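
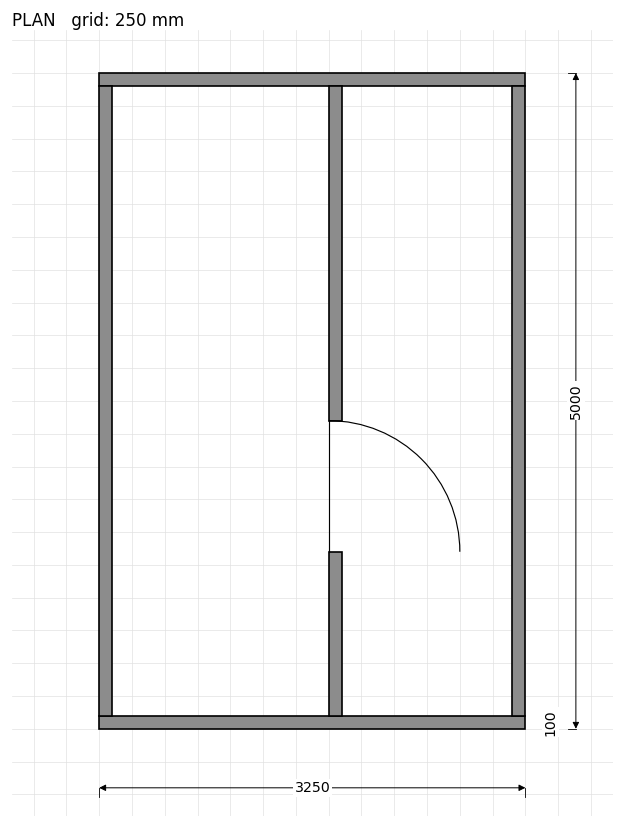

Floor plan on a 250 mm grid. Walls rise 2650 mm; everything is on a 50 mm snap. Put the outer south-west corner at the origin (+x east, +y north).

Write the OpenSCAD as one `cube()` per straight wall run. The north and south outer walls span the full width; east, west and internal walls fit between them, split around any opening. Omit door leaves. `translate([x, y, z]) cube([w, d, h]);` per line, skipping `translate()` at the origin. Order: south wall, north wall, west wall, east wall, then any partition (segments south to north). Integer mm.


cube([3250, 100, 2650]);
translate([0, 4900, 0]) cube([3250, 100, 2650]);
translate([0, 100, 0]) cube([100, 4800, 2650]);
translate([3150, 100, 0]) cube([100, 4800, 2650]);
translate([1750, 100, 0]) cube([100, 1250, 2650]);
translate([1750, 2350, 0]) cube([100, 2550, 2650]);


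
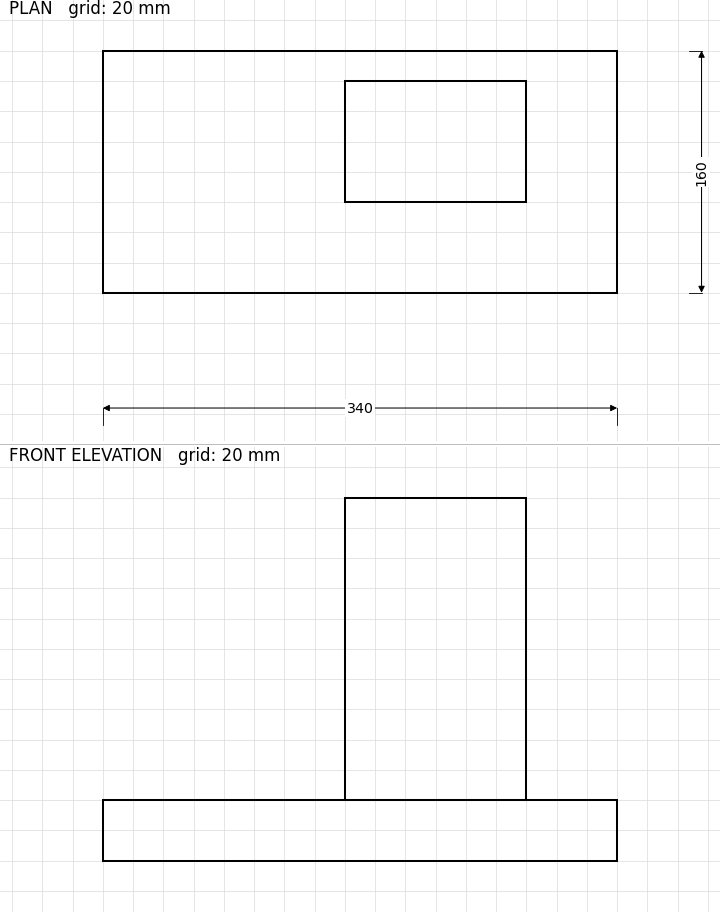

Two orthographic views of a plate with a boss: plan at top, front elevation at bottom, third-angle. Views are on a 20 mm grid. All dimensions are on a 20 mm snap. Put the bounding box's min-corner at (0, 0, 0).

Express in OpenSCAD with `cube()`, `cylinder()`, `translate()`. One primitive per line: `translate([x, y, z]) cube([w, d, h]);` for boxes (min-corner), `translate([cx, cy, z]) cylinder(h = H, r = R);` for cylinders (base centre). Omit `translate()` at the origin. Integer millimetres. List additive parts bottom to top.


cube([340, 160, 40]);
translate([160, 60, 40]) cube([120, 80, 200]);


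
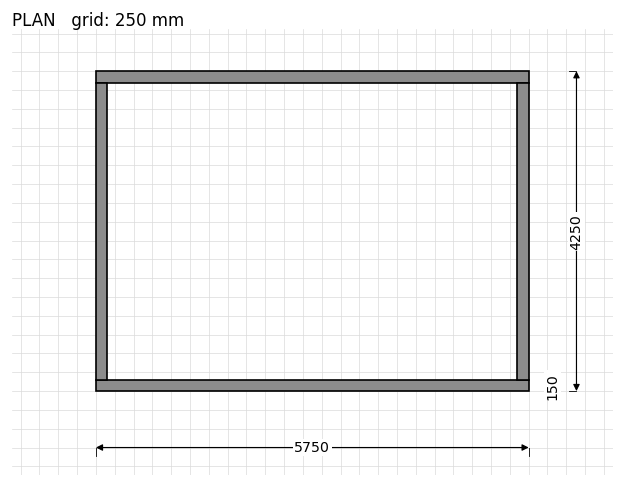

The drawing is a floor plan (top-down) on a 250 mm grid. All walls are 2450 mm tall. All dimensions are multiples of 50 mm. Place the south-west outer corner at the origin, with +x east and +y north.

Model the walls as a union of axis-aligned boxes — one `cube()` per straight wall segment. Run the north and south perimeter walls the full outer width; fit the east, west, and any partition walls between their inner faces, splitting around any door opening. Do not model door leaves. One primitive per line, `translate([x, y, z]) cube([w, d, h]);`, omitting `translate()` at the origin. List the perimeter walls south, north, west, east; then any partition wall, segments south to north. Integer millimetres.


cube([5750, 150, 2450]);
translate([0, 4100, 0]) cube([5750, 150, 2450]);
translate([0, 150, 0]) cube([150, 3950, 2450]);
translate([5600, 150, 0]) cube([150, 3950, 2450]);


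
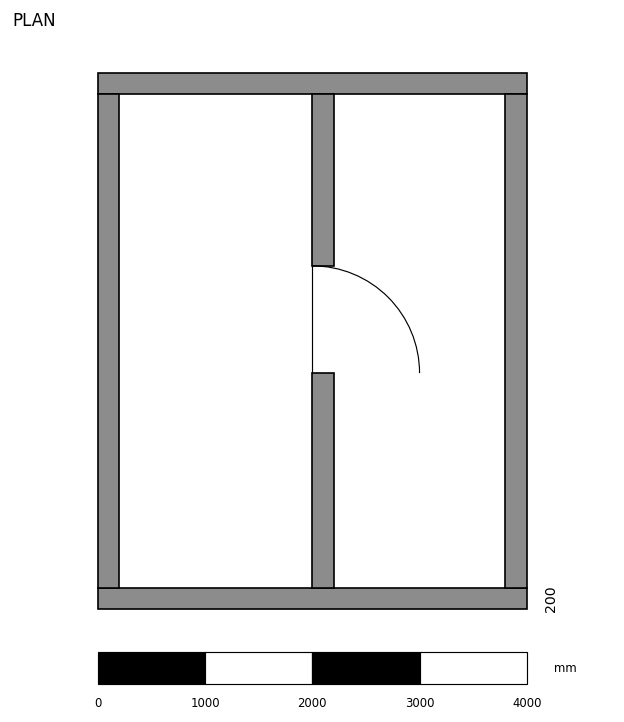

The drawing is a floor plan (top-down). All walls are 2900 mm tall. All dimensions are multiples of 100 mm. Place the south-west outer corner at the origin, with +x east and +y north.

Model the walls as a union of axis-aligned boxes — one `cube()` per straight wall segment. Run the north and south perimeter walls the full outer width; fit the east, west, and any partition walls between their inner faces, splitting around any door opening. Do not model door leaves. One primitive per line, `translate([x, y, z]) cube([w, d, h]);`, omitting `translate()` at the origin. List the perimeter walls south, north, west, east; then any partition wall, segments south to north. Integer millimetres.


cube([4000, 200, 2900]);
translate([0, 4800, 0]) cube([4000, 200, 2900]);
translate([0, 200, 0]) cube([200, 4600, 2900]);
translate([3800, 200, 0]) cube([200, 4600, 2900]);
translate([2000, 200, 0]) cube([200, 2000, 2900]);
translate([2000, 3200, 0]) cube([200, 1600, 2900]);


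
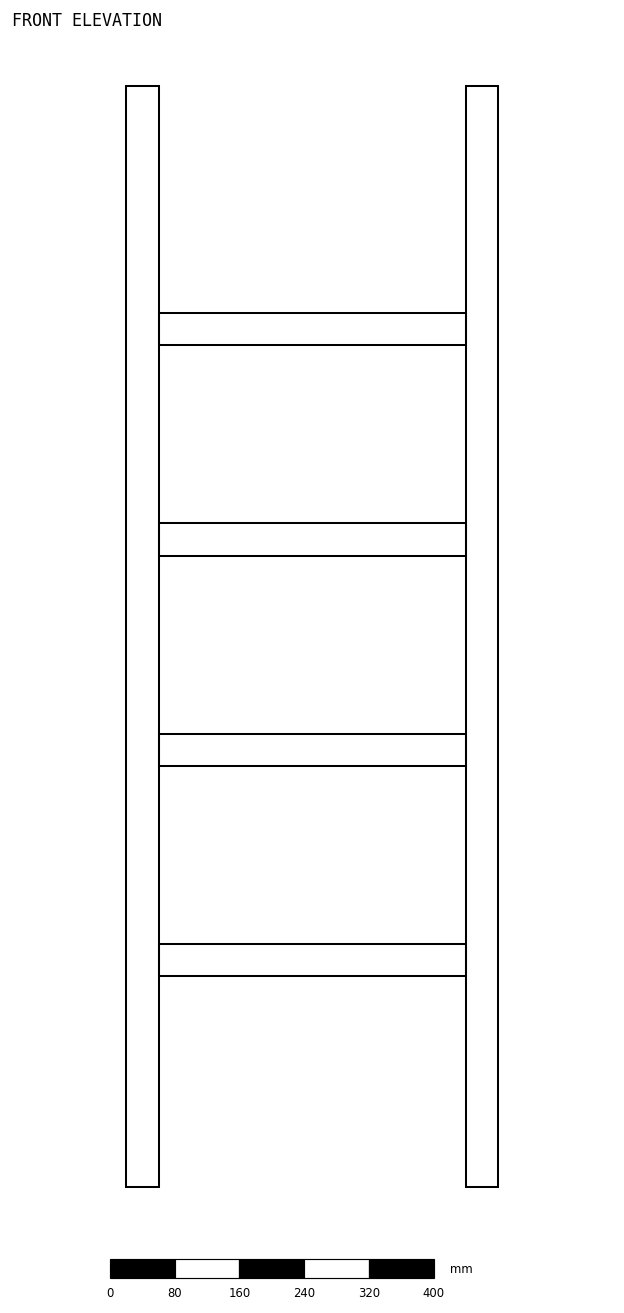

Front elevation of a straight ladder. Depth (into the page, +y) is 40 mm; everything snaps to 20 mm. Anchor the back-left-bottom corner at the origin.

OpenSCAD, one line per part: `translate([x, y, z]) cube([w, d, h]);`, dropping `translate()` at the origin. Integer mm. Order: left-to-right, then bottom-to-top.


cube([40, 40, 1360]);
translate([40, 0, 260]) cube([380, 40, 40]);
translate([40, 0, 520]) cube([380, 40, 40]);
translate([40, 0, 780]) cube([380, 40, 40]);
translate([40, 0, 1040]) cube([380, 40, 40]);
translate([420, 0, 0]) cube([40, 40, 1360]);


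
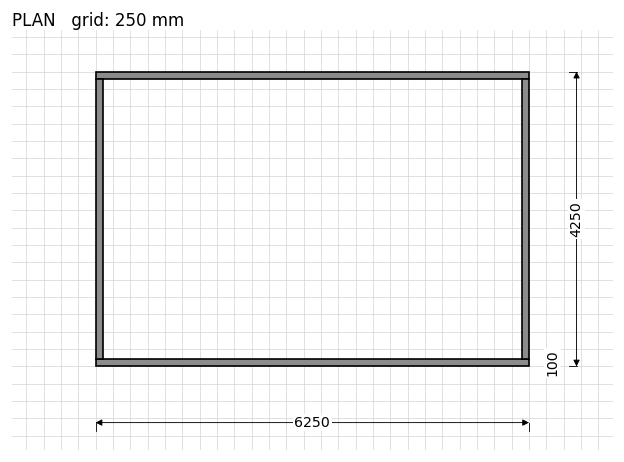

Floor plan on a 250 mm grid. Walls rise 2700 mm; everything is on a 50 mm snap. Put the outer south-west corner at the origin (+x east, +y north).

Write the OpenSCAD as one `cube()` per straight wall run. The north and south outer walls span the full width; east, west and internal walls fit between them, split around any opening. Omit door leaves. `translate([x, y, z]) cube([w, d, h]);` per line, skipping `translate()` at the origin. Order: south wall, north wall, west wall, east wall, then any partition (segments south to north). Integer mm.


cube([6250, 100, 2700]);
translate([0, 4150, 0]) cube([6250, 100, 2700]);
translate([0, 100, 0]) cube([100, 4050, 2700]);
translate([6150, 100, 0]) cube([100, 4050, 2700]);


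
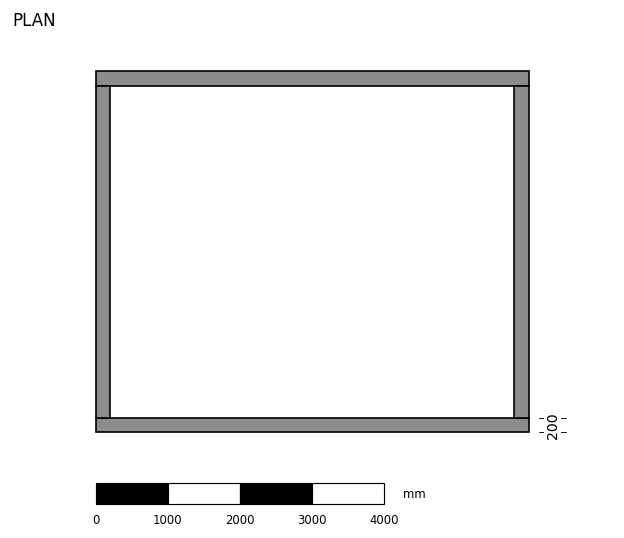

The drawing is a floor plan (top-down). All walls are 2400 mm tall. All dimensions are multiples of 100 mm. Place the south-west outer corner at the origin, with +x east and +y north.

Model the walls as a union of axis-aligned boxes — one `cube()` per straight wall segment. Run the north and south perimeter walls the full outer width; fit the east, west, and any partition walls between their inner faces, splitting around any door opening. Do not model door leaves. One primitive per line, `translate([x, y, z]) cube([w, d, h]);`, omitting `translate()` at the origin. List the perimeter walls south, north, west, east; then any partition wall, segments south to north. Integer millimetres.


cube([6000, 200, 2400]);
translate([0, 4800, 0]) cube([6000, 200, 2400]);
translate([0, 200, 0]) cube([200, 4600, 2400]);
translate([5800, 200, 0]) cube([200, 4600, 2400]);


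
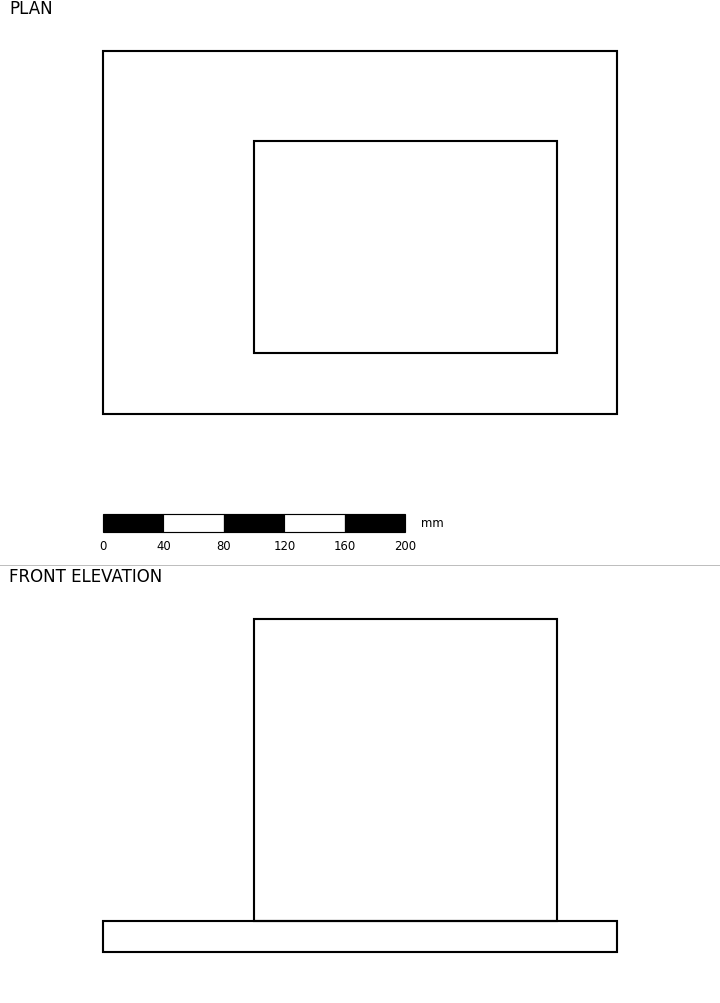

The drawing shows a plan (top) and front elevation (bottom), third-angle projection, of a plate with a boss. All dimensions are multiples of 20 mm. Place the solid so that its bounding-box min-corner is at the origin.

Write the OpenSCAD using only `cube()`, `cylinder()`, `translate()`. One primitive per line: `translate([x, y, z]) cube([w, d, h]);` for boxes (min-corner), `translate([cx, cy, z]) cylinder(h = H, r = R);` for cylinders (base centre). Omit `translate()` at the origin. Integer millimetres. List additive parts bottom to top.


cube([340, 240, 20]);
translate([100, 40, 20]) cube([200, 140, 200]);


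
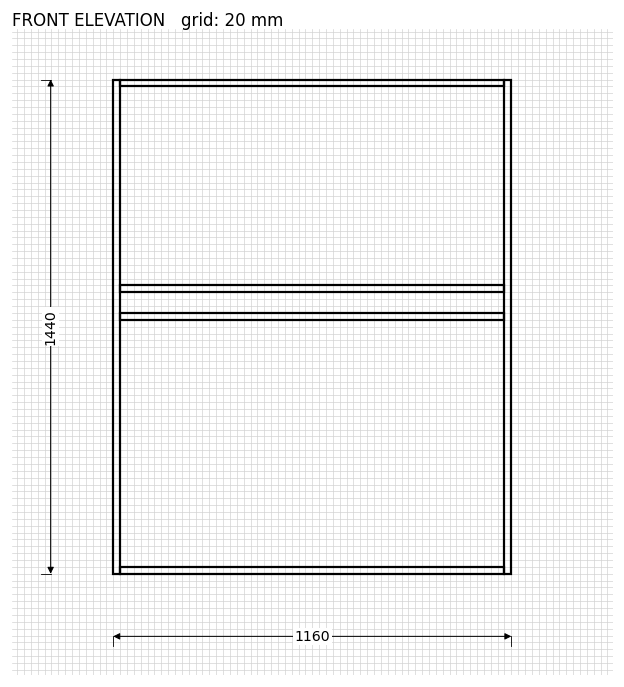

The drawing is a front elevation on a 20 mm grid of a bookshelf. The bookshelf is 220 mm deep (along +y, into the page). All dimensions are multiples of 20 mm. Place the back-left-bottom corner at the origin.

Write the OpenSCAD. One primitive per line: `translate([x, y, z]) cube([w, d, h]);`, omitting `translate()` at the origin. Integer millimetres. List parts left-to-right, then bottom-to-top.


cube([20, 220, 1440]);
translate([20, 0, 0]) cube([1120, 220, 20]);
translate([20, 0, 740]) cube([1120, 220, 20]);
translate([20, 0, 820]) cube([1120, 220, 20]);
translate([20, 0, 1420]) cube([1120, 220, 20]);
translate([1140, 0, 0]) cube([20, 220, 1440]);


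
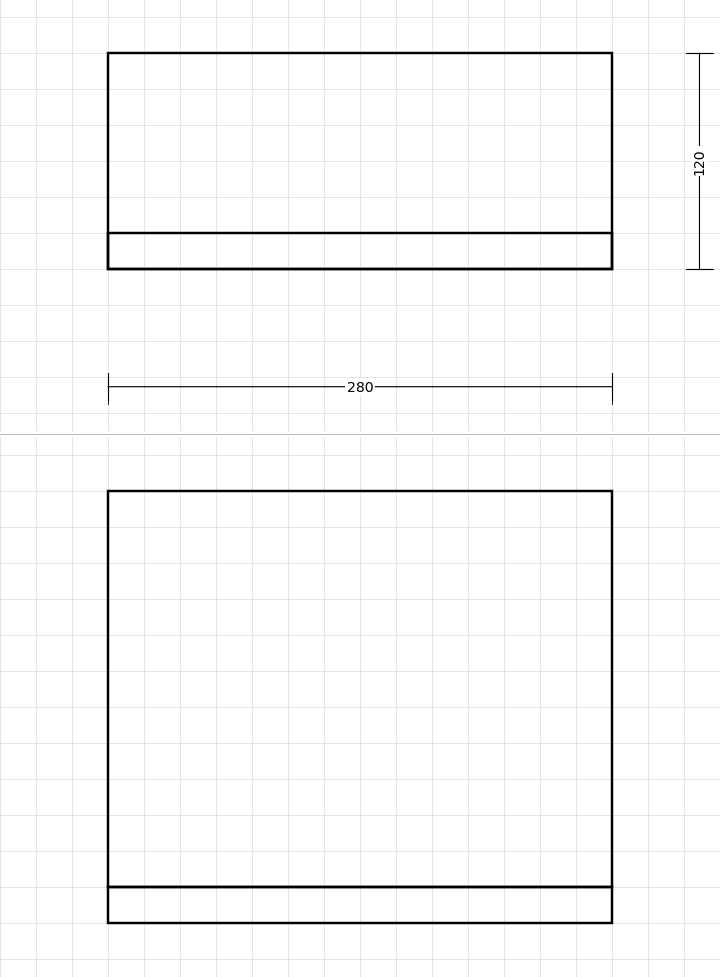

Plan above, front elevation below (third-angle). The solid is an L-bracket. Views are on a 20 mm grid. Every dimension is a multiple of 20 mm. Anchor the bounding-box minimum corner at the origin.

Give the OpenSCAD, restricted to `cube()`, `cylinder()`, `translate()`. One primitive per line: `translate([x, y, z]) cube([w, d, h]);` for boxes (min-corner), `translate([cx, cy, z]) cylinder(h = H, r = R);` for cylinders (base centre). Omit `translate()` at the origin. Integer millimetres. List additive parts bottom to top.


cube([280, 120, 20]);
translate([0, 0, 20]) cube([280, 20, 220]);


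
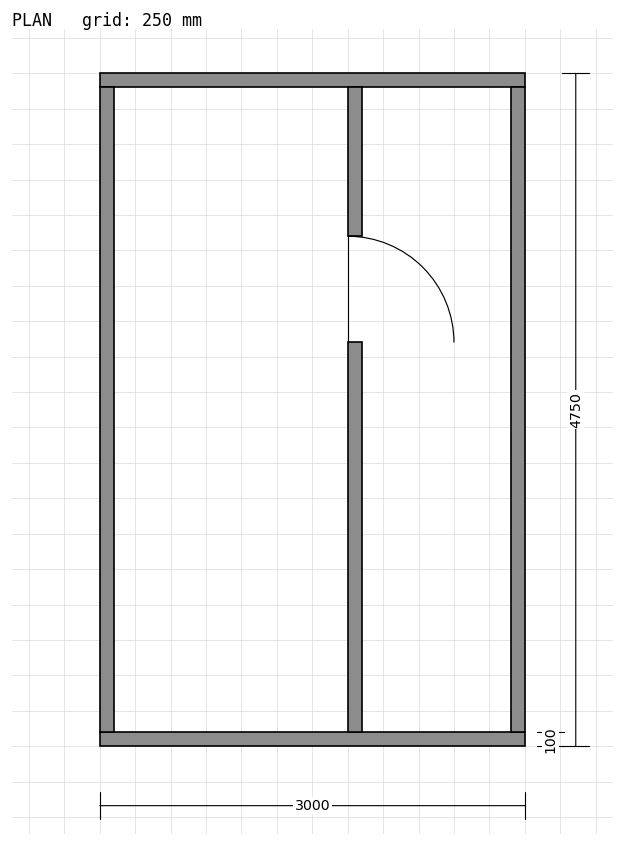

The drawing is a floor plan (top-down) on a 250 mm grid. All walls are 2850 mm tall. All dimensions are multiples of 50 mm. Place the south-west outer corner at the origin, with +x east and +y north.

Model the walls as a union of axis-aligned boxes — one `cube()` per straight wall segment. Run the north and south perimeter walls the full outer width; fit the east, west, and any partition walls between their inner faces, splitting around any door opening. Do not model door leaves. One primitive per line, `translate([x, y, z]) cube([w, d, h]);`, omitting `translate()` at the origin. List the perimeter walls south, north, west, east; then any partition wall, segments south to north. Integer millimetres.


cube([3000, 100, 2850]);
translate([0, 4650, 0]) cube([3000, 100, 2850]);
translate([0, 100, 0]) cube([100, 4550, 2850]);
translate([2900, 100, 0]) cube([100, 4550, 2850]);
translate([1750, 100, 0]) cube([100, 2750, 2850]);
translate([1750, 3600, 0]) cube([100, 1050, 2850]);


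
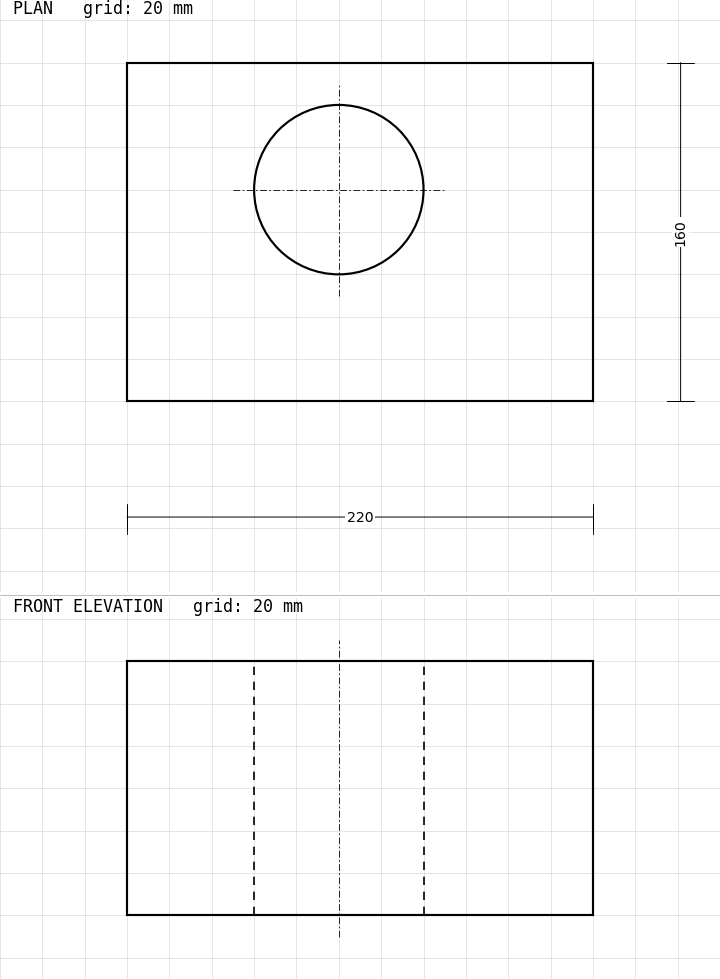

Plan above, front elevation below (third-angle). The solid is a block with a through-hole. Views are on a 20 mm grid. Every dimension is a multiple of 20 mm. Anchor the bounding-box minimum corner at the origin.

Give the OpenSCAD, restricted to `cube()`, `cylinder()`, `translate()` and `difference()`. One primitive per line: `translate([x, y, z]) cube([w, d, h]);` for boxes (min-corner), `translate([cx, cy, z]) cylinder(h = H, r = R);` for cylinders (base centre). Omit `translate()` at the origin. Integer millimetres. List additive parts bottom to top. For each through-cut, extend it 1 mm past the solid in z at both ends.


difference() {
  cube([220, 160, 120]);
  translate([100, 100, -1]) cylinder(h = 122, r = 40);
}


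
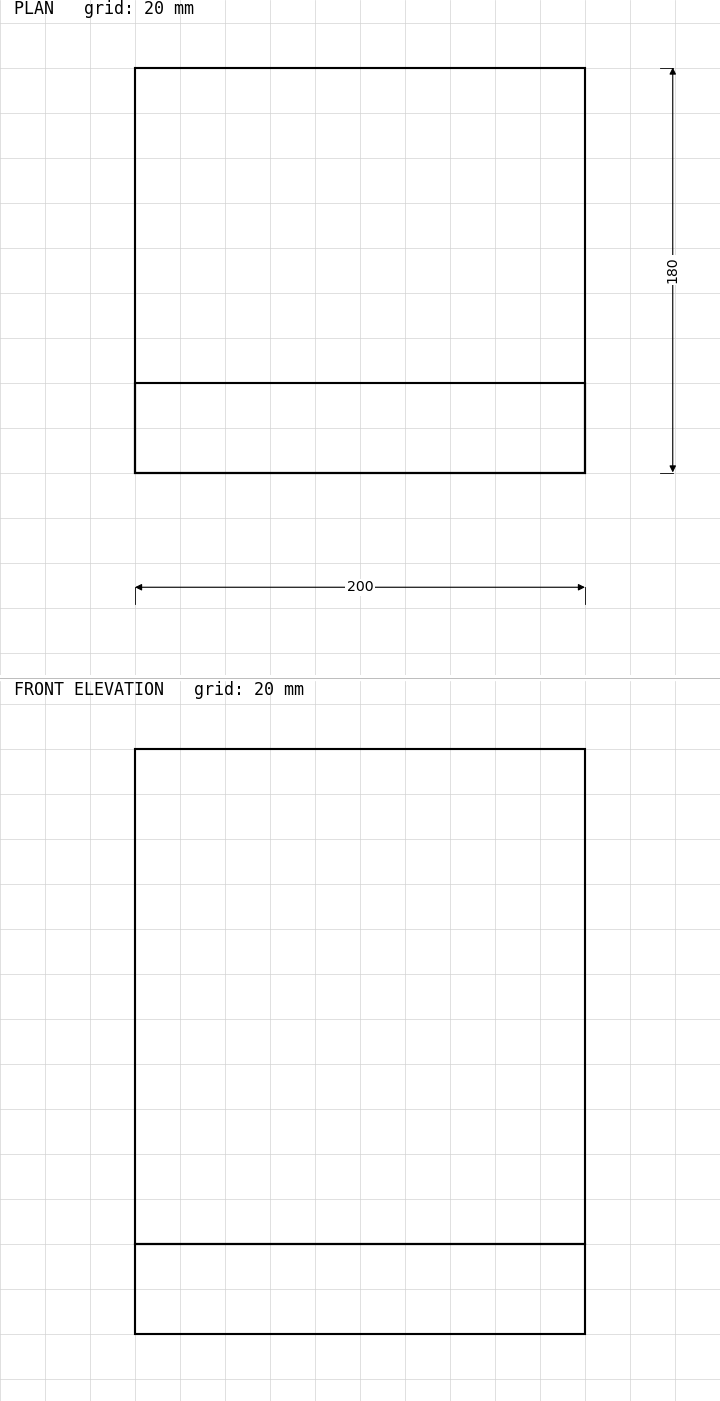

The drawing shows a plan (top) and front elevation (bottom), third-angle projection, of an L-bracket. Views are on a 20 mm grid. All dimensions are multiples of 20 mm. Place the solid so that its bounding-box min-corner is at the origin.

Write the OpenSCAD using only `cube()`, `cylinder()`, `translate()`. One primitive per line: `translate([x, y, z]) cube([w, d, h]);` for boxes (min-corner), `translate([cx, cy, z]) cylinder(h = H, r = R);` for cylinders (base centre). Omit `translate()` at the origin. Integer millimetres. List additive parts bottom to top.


cube([200, 180, 40]);
translate([0, 0, 40]) cube([200, 40, 220]);


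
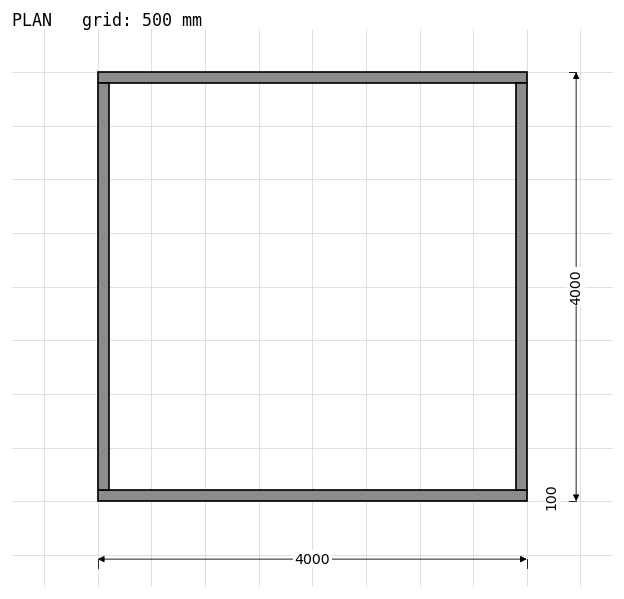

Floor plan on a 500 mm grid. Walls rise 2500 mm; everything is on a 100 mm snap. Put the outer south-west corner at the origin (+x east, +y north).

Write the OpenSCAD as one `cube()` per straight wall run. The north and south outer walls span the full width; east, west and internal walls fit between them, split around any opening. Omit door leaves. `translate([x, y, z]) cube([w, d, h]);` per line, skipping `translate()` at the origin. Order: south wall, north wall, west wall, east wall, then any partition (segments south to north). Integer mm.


cube([4000, 100, 2500]);
translate([0, 3900, 0]) cube([4000, 100, 2500]);
translate([0, 100, 0]) cube([100, 3800, 2500]);
translate([3900, 100, 0]) cube([100, 3800, 2500]);


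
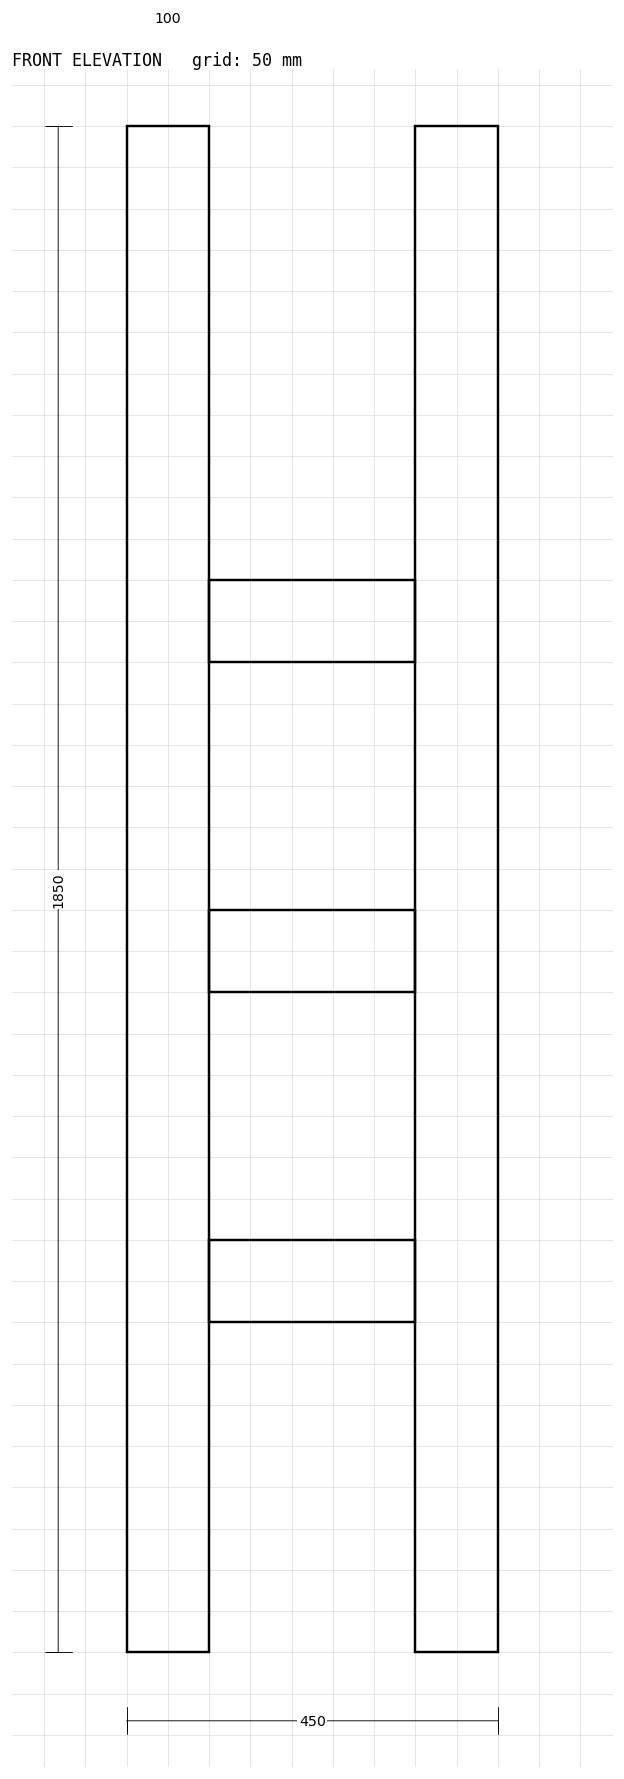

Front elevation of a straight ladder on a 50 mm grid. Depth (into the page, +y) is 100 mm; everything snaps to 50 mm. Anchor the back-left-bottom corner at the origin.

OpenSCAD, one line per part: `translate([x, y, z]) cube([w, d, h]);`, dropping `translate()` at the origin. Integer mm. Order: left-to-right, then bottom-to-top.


cube([100, 100, 1850]);
translate([100, 0, 400]) cube([250, 100, 100]);
translate([100, 0, 800]) cube([250, 100, 100]);
translate([100, 0, 1200]) cube([250, 100, 100]);
translate([350, 0, 0]) cube([100, 100, 1850]);


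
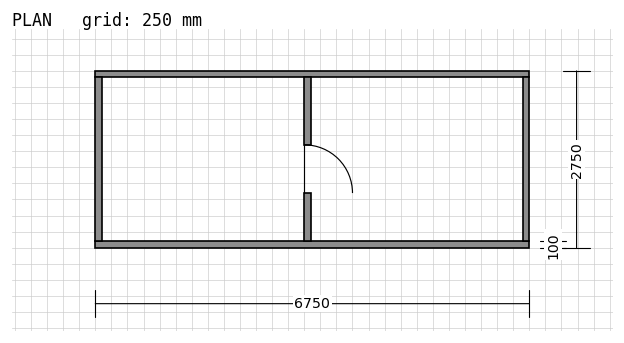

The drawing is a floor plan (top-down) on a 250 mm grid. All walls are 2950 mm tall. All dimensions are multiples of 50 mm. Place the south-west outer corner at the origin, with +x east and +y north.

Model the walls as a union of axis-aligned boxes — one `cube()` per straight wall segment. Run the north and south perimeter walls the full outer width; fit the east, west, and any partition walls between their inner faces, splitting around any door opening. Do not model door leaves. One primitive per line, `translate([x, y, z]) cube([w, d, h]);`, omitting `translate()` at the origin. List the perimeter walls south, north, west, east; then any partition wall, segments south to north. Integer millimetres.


cube([6750, 100, 2950]);
translate([0, 2650, 0]) cube([6750, 100, 2950]);
translate([0, 100, 0]) cube([100, 2550, 2950]);
translate([6650, 100, 0]) cube([100, 2550, 2950]);
translate([3250, 100, 0]) cube([100, 750, 2950]);
translate([3250, 1600, 0]) cube([100, 1050, 2950]);


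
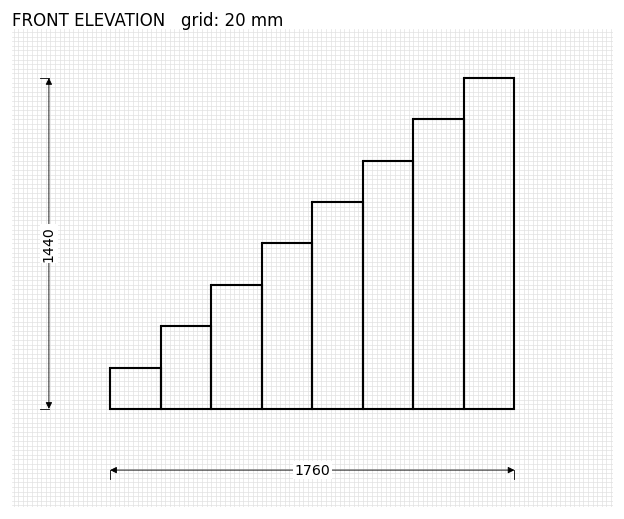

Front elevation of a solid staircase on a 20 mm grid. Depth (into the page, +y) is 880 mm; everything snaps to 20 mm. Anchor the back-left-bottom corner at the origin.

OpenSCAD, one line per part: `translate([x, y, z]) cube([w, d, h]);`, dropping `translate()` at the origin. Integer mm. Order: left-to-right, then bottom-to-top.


cube([220, 880, 180]);
translate([220, 0, 0]) cube([220, 880, 360]);
translate([440, 0, 0]) cube([220, 880, 540]);
translate([660, 0, 0]) cube([220, 880, 720]);
translate([880, 0, 0]) cube([220, 880, 900]);
translate([1100, 0, 0]) cube([220, 880, 1080]);
translate([1320, 0, 0]) cube([220, 880, 1260]);
translate([1540, 0, 0]) cube([220, 880, 1440]);


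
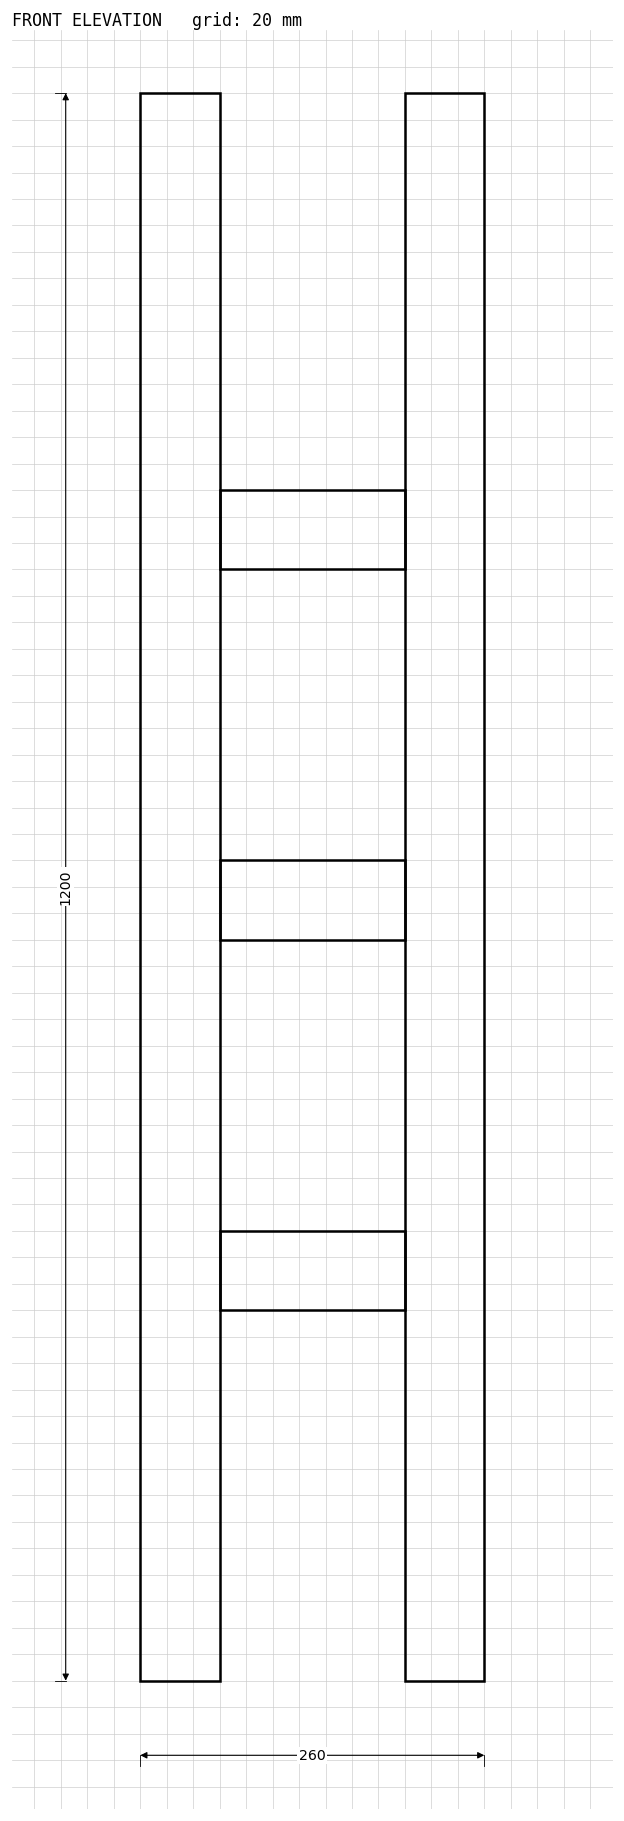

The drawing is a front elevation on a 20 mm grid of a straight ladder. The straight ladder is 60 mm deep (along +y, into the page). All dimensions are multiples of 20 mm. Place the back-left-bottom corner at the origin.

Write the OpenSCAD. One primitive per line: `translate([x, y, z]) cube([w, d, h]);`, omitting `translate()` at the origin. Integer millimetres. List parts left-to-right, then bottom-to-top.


cube([60, 60, 1200]);
translate([60, 0, 280]) cube([140, 60, 60]);
translate([60, 0, 560]) cube([140, 60, 60]);
translate([60, 0, 840]) cube([140, 60, 60]);
translate([200, 0, 0]) cube([60, 60, 1200]);


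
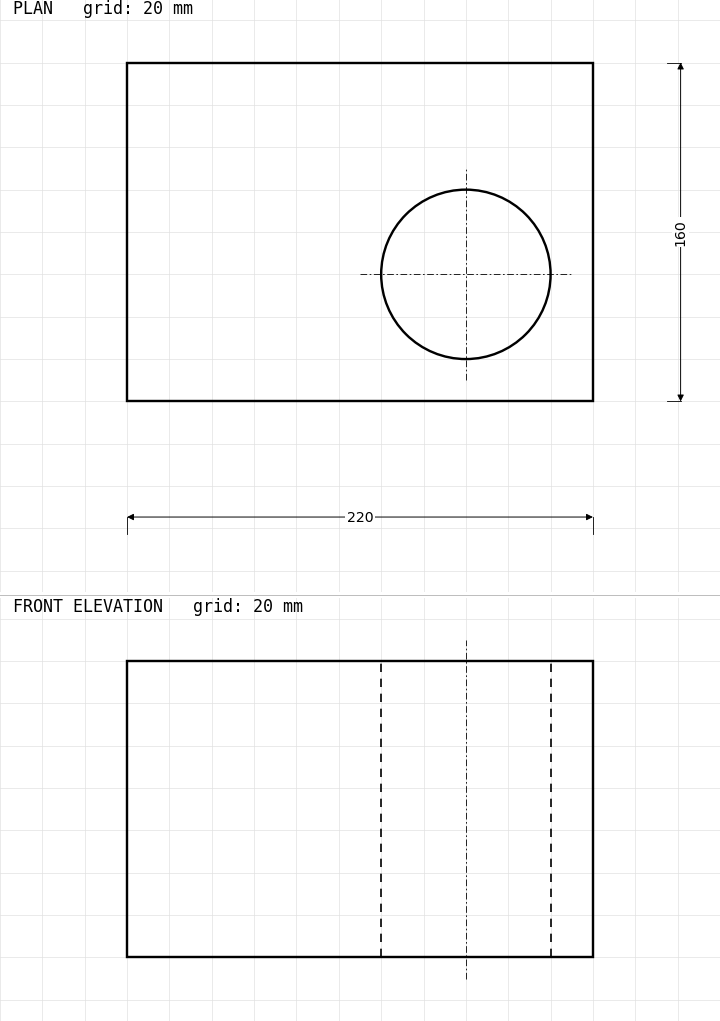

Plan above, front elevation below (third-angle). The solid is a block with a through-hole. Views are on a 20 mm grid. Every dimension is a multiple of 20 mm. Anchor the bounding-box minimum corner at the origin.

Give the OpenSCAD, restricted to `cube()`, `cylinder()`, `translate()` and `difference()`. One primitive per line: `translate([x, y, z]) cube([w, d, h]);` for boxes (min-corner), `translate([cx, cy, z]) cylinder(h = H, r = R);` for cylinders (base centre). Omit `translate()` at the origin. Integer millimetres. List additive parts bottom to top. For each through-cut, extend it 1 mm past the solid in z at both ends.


difference() {
  cube([220, 160, 140]);
  translate([160, 60, -1]) cylinder(h = 142, r = 40);
}


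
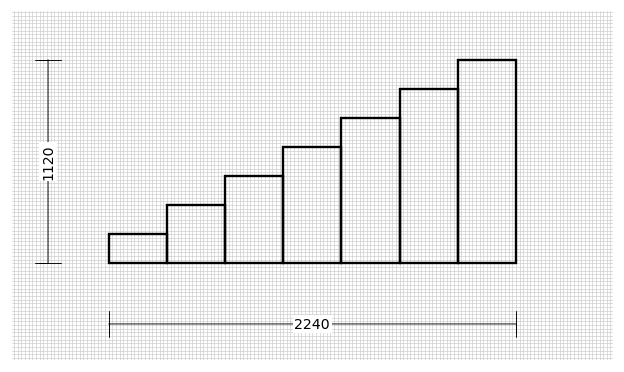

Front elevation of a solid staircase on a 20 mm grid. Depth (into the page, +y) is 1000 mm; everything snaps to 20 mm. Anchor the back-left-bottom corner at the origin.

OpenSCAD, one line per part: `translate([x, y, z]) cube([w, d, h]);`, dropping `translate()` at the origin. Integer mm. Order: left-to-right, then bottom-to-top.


cube([320, 1000, 160]);
translate([320, 0, 0]) cube([320, 1000, 320]);
translate([640, 0, 0]) cube([320, 1000, 480]);
translate([960, 0, 0]) cube([320, 1000, 640]);
translate([1280, 0, 0]) cube([320, 1000, 800]);
translate([1600, 0, 0]) cube([320, 1000, 960]);
translate([1920, 0, 0]) cube([320, 1000, 1120]);


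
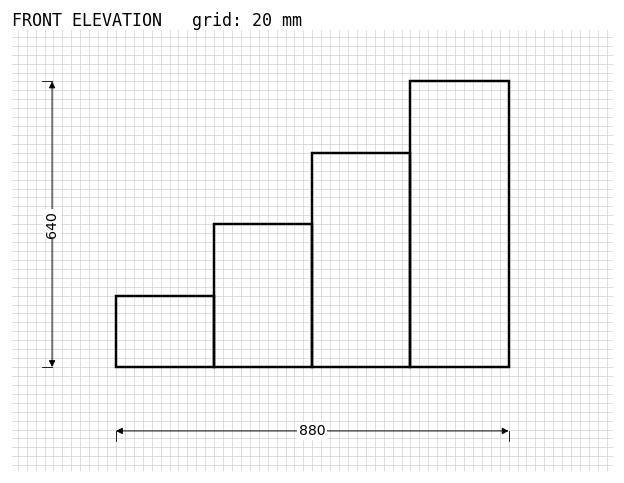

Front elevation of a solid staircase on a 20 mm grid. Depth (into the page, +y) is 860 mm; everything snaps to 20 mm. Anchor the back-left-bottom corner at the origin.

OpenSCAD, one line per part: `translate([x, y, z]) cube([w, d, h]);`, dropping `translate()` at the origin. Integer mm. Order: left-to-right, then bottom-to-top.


cube([220, 860, 160]);
translate([220, 0, 0]) cube([220, 860, 320]);
translate([440, 0, 0]) cube([220, 860, 480]);
translate([660, 0, 0]) cube([220, 860, 640]);


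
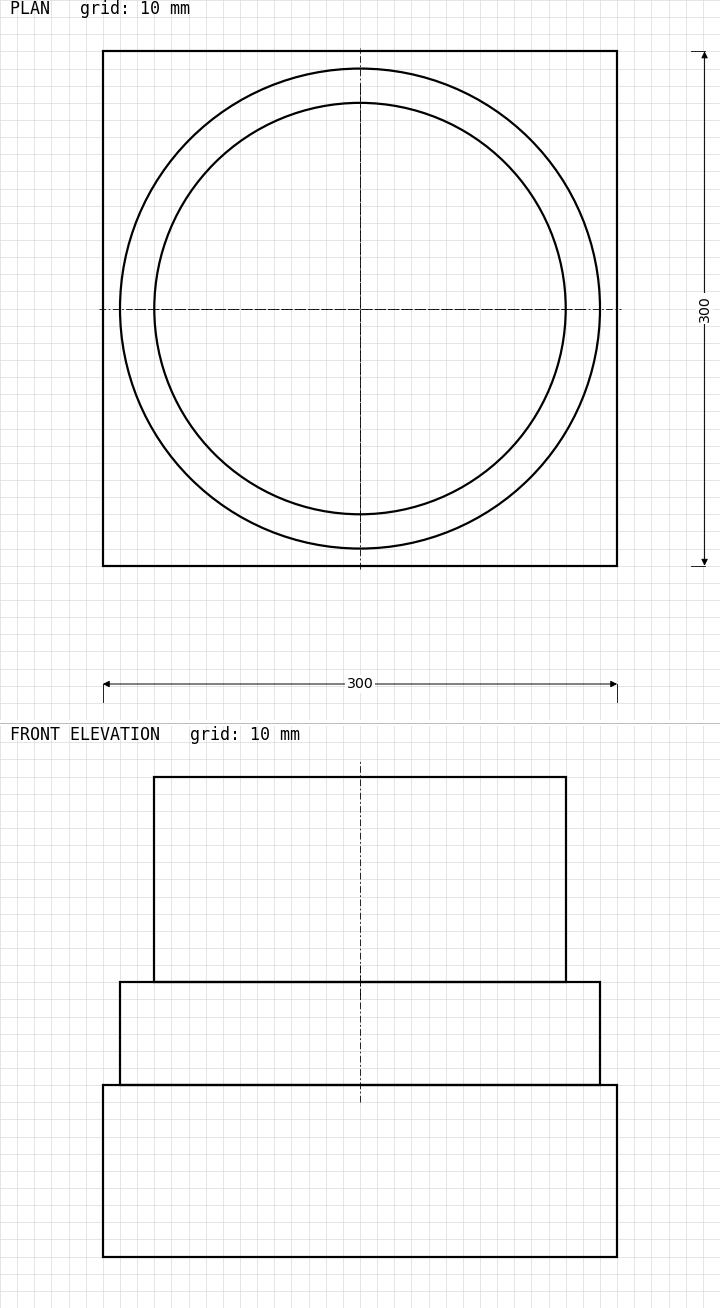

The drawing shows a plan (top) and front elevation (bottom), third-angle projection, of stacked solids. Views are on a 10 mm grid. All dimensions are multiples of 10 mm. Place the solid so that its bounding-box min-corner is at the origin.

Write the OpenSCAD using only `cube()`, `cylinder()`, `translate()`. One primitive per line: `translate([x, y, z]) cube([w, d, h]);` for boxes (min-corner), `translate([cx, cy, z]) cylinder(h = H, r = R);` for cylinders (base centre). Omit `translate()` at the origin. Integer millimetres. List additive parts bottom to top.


cube([300, 300, 100]);
translate([150, 150, 100]) cylinder(h = 60, r = 140);
translate([150, 150, 160]) cylinder(h = 120, r = 120);


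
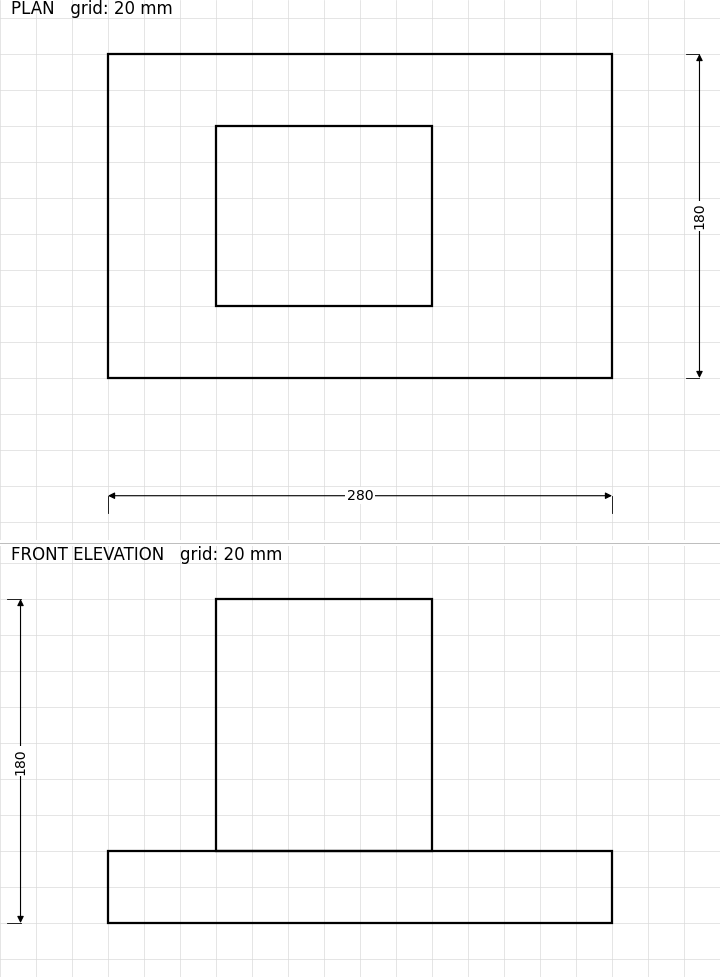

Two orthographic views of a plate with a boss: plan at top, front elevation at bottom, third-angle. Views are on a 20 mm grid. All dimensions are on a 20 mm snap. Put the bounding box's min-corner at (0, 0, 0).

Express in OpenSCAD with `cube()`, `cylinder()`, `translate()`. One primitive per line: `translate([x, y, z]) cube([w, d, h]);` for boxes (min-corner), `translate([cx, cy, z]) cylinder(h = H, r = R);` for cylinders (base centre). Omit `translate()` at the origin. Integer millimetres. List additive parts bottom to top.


cube([280, 180, 40]);
translate([60, 40, 40]) cube([120, 100, 140]);


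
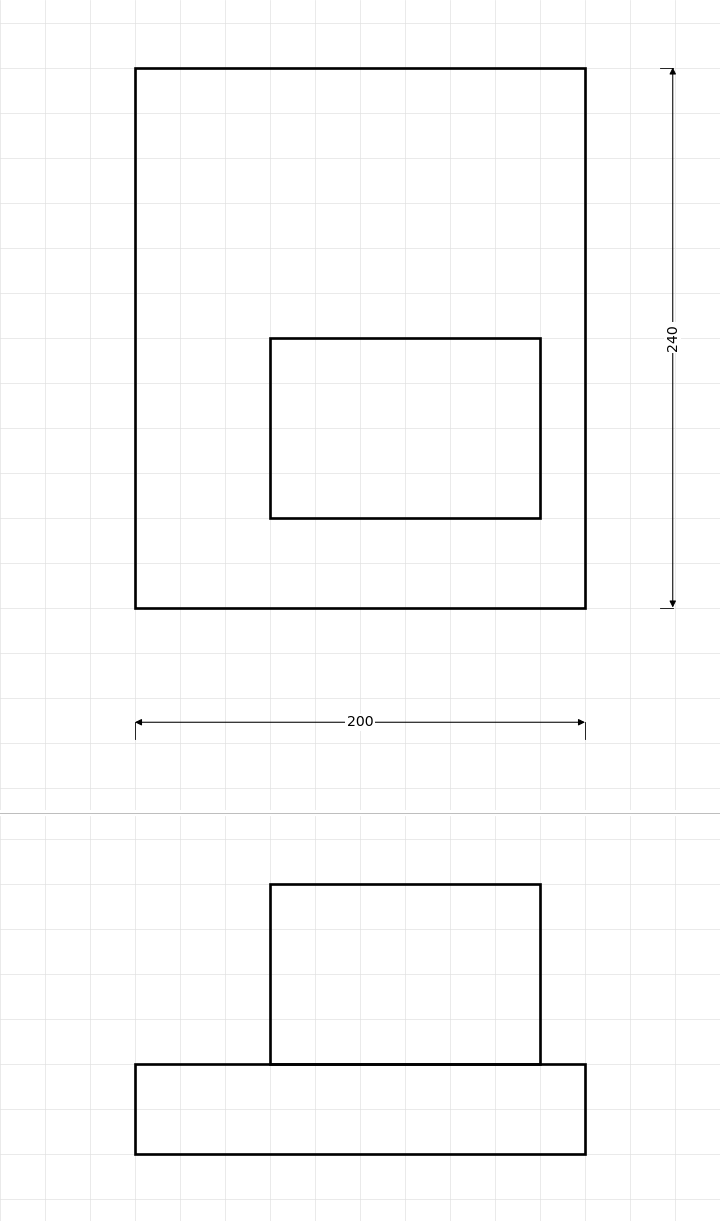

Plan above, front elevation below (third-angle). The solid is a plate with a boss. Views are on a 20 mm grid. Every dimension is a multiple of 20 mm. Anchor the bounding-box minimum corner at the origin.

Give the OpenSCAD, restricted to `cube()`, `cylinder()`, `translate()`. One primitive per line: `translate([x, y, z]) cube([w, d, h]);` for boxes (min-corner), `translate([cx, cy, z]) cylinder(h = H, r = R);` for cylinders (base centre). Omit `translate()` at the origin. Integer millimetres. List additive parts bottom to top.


cube([200, 240, 40]);
translate([60, 40, 40]) cube([120, 80, 80]);


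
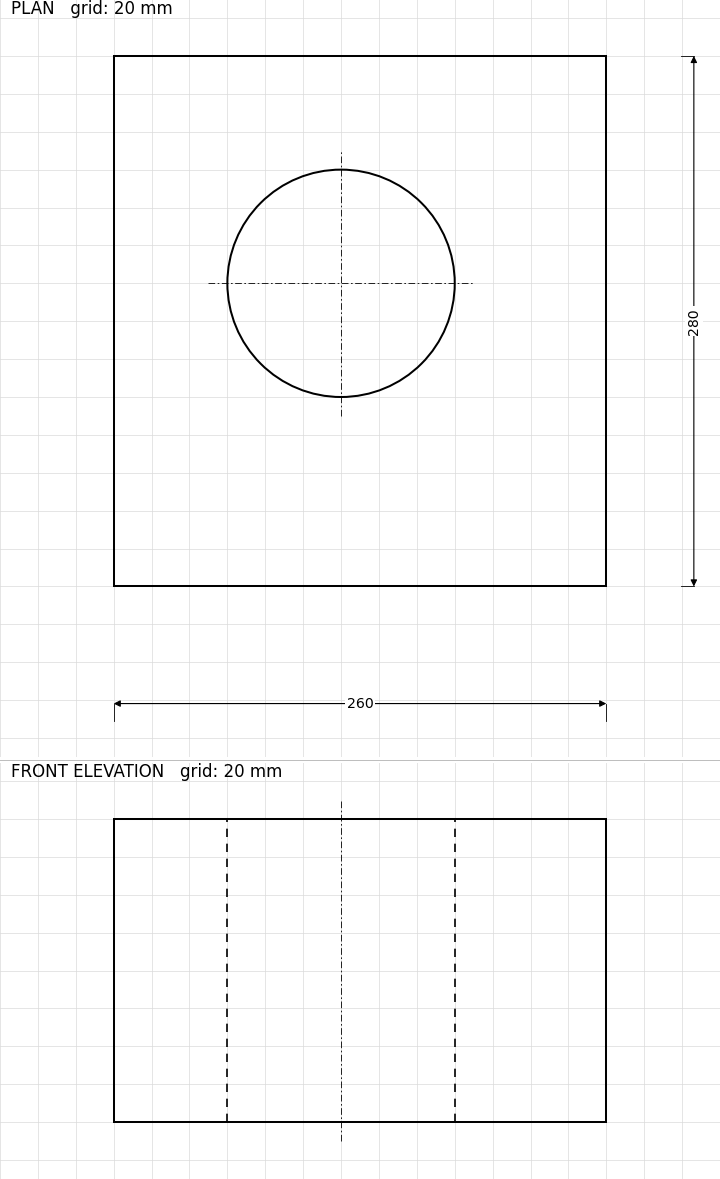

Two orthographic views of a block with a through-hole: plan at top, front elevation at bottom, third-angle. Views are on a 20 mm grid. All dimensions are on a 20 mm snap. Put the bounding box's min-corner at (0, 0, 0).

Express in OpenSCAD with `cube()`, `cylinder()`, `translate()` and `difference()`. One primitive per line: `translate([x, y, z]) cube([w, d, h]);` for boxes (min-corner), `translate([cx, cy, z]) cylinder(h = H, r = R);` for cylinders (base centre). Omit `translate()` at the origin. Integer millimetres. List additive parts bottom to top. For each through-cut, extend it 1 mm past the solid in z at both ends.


difference() {
  cube([260, 280, 160]);
  translate([120, 160, -1]) cylinder(h = 162, r = 60);
}


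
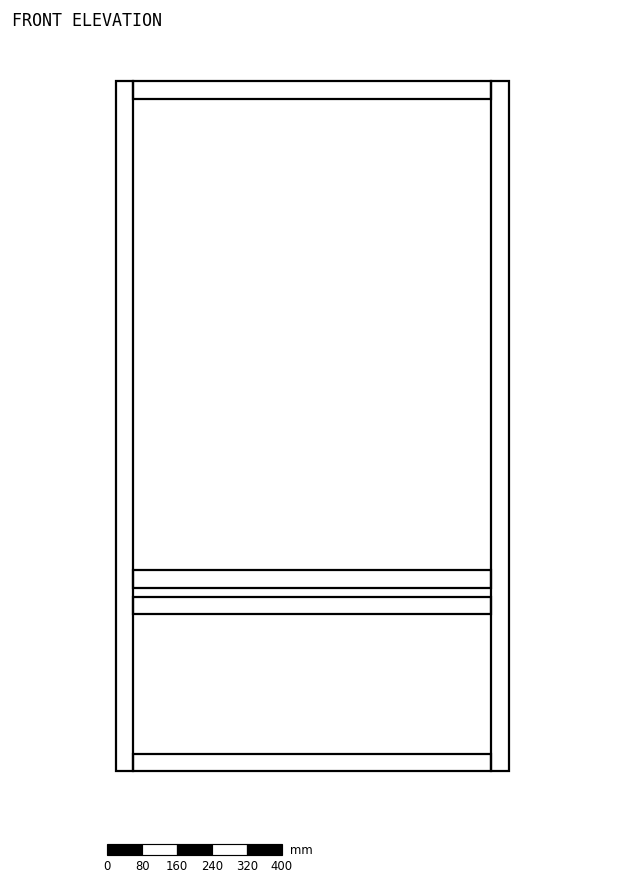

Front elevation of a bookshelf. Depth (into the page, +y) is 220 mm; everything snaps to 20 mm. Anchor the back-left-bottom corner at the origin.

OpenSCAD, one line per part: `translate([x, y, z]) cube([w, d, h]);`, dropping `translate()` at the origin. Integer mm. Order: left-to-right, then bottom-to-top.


cube([40, 220, 1580]);
translate([40, 0, 0]) cube([820, 220, 40]);
translate([40, 0, 360]) cube([820, 220, 40]);
translate([40, 0, 420]) cube([820, 220, 40]);
translate([40, 0, 1540]) cube([820, 220, 40]);
translate([860, 0, 0]) cube([40, 220, 1580]);


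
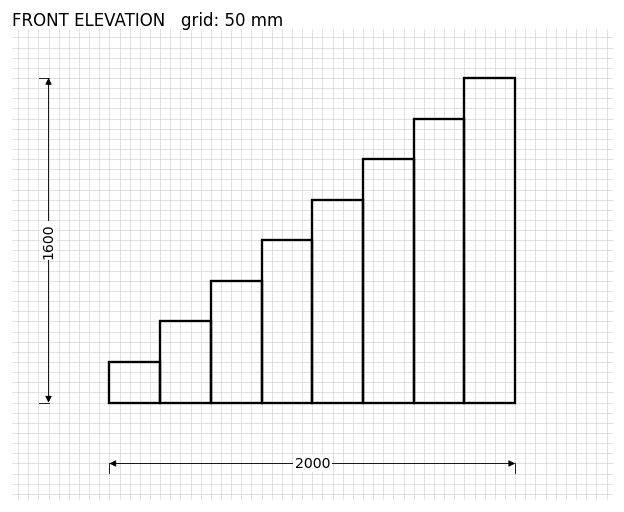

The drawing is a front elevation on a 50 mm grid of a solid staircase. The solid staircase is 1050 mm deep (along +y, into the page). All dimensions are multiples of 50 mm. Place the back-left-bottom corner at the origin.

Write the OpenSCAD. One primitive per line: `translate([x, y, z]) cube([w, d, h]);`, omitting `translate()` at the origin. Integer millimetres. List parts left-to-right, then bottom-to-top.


cube([250, 1050, 200]);
translate([250, 0, 0]) cube([250, 1050, 400]);
translate([500, 0, 0]) cube([250, 1050, 600]);
translate([750, 0, 0]) cube([250, 1050, 800]);
translate([1000, 0, 0]) cube([250, 1050, 1000]);
translate([1250, 0, 0]) cube([250, 1050, 1200]);
translate([1500, 0, 0]) cube([250, 1050, 1400]);
translate([1750, 0, 0]) cube([250, 1050, 1600]);


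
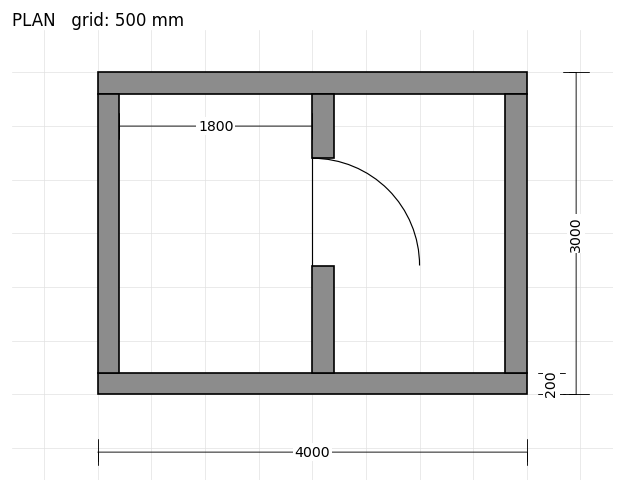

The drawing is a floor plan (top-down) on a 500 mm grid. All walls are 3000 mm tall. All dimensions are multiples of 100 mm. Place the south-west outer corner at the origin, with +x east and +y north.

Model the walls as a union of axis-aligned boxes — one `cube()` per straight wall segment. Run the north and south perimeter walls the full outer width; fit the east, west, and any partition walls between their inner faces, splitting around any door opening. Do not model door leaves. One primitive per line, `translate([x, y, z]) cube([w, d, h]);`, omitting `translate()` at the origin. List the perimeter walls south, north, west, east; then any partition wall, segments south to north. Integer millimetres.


cube([4000, 200, 3000]);
translate([0, 2800, 0]) cube([4000, 200, 3000]);
translate([0, 200, 0]) cube([200, 2600, 3000]);
translate([3800, 200, 0]) cube([200, 2600, 3000]);
translate([2000, 200, 0]) cube([200, 1000, 3000]);
translate([2000, 2200, 0]) cube([200, 600, 3000]);


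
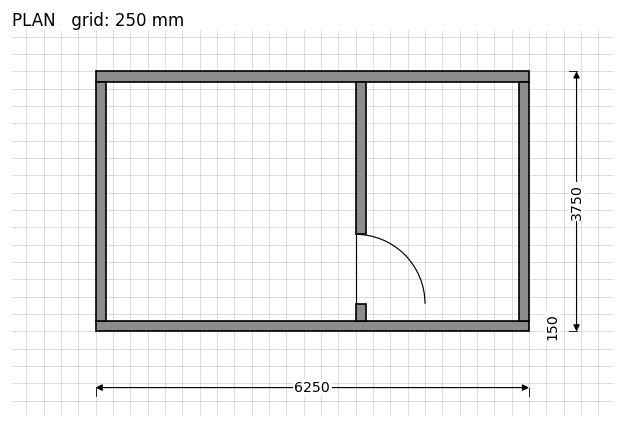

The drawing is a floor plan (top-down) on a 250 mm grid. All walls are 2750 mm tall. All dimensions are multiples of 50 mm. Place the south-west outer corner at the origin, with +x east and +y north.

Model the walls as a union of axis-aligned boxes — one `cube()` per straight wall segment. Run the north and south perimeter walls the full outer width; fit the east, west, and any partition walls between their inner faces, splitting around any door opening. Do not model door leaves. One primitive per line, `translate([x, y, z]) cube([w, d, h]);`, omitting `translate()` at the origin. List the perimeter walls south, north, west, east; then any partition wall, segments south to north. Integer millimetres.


cube([6250, 150, 2750]);
translate([0, 3600, 0]) cube([6250, 150, 2750]);
translate([0, 150, 0]) cube([150, 3450, 2750]);
translate([6100, 150, 0]) cube([150, 3450, 2750]);
translate([3750, 150, 0]) cube([150, 250, 2750]);
translate([3750, 1400, 0]) cube([150, 2200, 2750]);


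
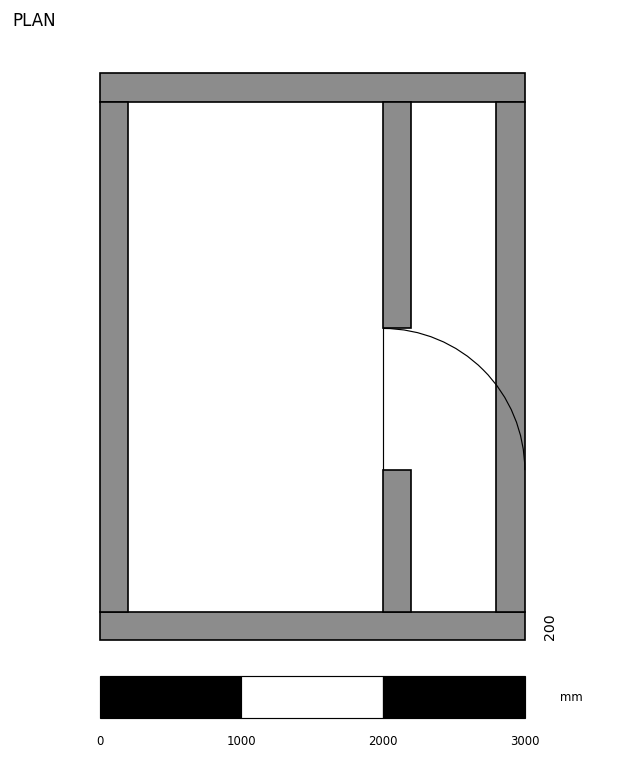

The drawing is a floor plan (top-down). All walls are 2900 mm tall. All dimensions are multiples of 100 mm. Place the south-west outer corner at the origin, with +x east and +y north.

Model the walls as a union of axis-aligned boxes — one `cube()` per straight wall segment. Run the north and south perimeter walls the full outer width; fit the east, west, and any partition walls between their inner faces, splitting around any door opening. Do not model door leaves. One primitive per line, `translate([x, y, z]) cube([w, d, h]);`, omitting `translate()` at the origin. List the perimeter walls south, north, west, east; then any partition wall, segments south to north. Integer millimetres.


cube([3000, 200, 2900]);
translate([0, 3800, 0]) cube([3000, 200, 2900]);
translate([0, 200, 0]) cube([200, 3600, 2900]);
translate([2800, 200, 0]) cube([200, 3600, 2900]);
translate([2000, 200, 0]) cube([200, 1000, 2900]);
translate([2000, 2200, 0]) cube([200, 1600, 2900]);


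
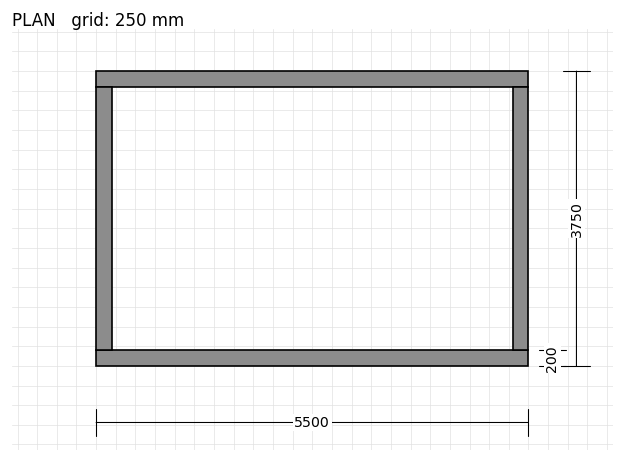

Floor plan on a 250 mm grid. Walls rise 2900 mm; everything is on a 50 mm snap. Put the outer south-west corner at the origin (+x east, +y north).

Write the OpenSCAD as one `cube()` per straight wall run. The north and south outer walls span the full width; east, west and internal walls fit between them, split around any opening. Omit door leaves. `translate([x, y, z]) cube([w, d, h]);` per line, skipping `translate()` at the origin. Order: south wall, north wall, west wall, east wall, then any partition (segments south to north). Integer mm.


cube([5500, 200, 2900]);
translate([0, 3550, 0]) cube([5500, 200, 2900]);
translate([0, 200, 0]) cube([200, 3350, 2900]);
translate([5300, 200, 0]) cube([200, 3350, 2900]);


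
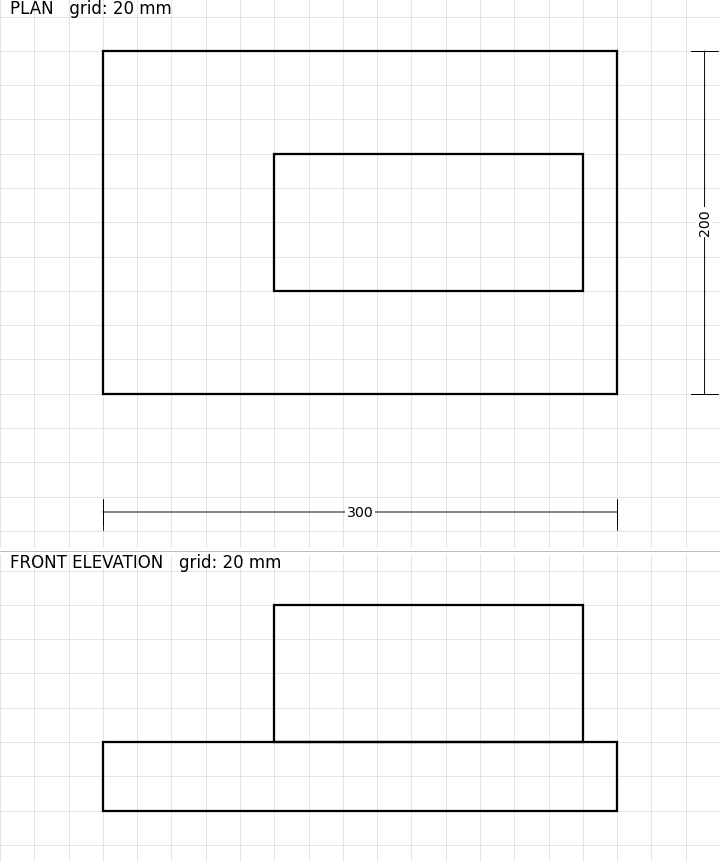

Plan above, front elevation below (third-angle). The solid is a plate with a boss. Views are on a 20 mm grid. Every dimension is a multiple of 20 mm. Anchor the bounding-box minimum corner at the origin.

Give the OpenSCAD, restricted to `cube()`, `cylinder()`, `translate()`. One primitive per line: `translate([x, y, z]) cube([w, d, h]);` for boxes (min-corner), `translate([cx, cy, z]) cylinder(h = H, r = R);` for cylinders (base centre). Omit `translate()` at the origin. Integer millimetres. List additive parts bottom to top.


cube([300, 200, 40]);
translate([100, 60, 40]) cube([180, 80, 80]);


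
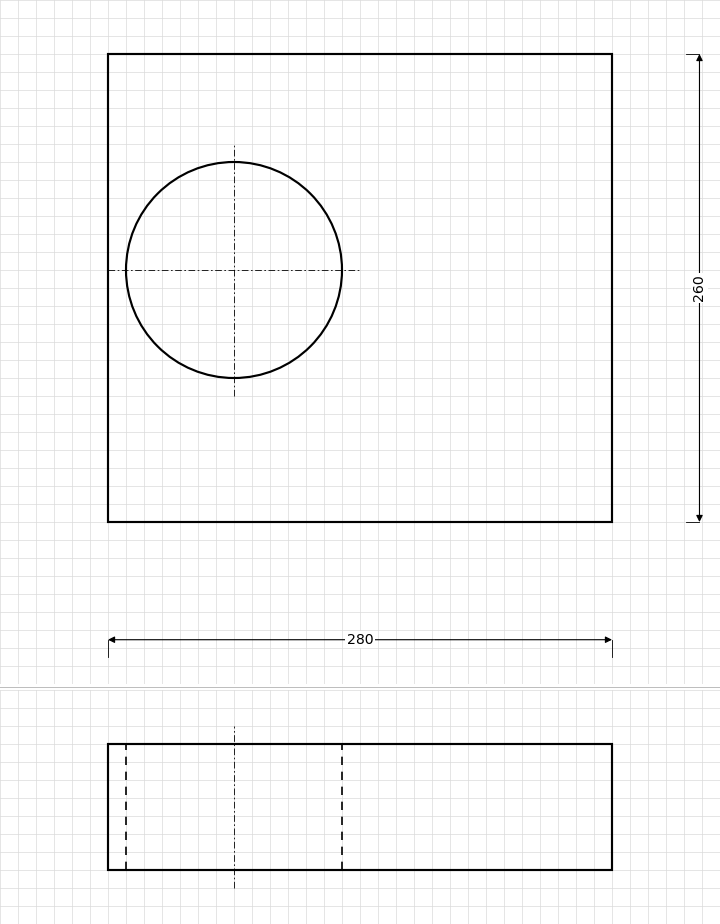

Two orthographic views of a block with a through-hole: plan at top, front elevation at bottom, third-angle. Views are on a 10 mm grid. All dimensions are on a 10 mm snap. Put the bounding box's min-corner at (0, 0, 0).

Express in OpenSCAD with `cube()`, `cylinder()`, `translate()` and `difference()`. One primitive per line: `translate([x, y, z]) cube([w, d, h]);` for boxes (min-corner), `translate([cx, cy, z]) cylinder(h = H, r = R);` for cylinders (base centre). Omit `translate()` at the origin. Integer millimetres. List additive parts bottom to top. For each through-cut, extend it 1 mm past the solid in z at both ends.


difference() {
  cube([280, 260, 70]);
  translate([70, 140, -1]) cylinder(h = 72, r = 60);
}


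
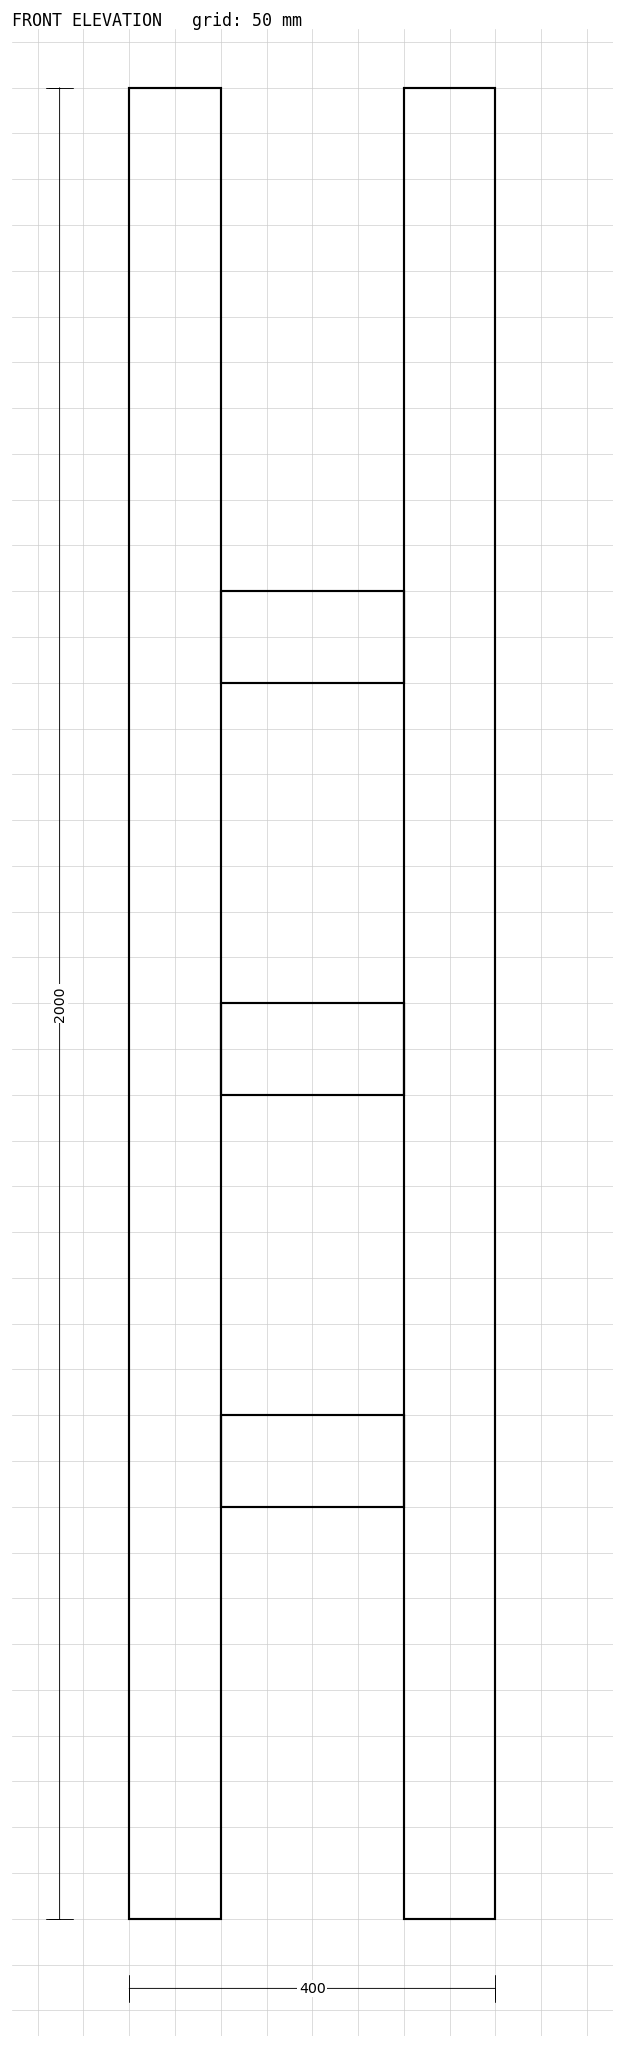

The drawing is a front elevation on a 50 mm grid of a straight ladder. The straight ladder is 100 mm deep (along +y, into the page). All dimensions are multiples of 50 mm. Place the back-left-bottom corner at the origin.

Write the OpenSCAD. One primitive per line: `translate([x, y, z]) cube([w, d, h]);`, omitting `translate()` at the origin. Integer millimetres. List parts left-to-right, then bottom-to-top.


cube([100, 100, 2000]);
translate([100, 0, 450]) cube([200, 100, 100]);
translate([100, 0, 900]) cube([200, 100, 100]);
translate([100, 0, 1350]) cube([200, 100, 100]);
translate([300, 0, 0]) cube([100, 100, 2000]);


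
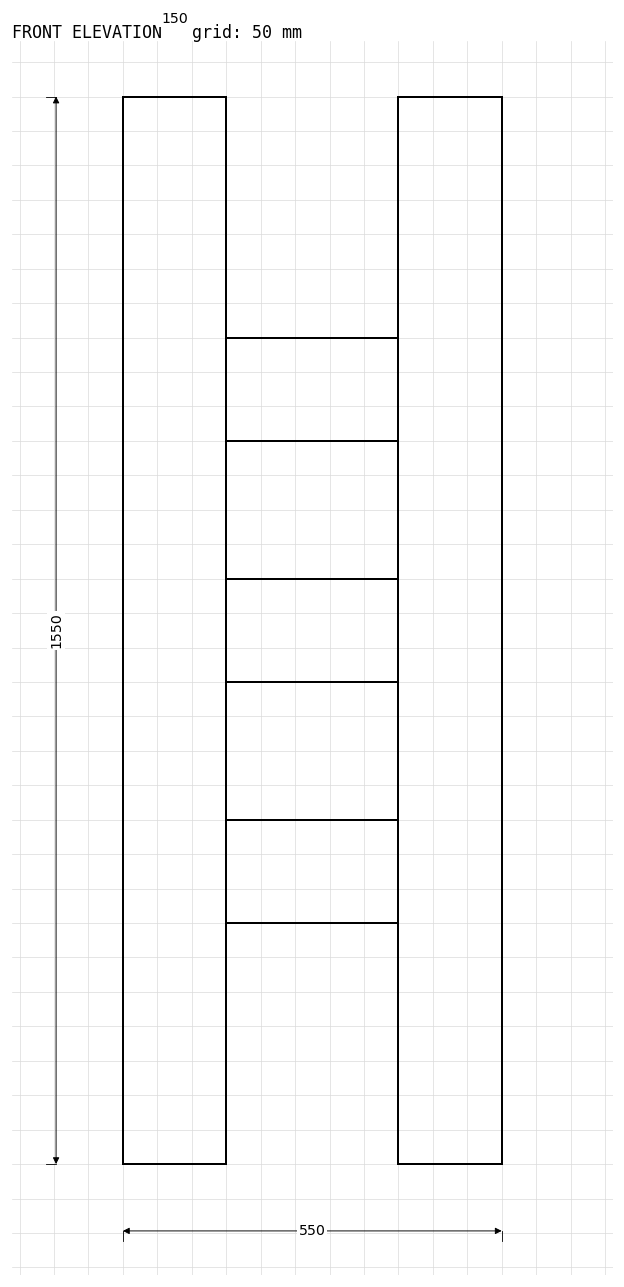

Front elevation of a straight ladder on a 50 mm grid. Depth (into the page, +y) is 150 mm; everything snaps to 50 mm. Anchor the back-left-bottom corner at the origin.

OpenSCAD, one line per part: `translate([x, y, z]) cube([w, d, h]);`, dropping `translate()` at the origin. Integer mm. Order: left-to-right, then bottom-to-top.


cube([150, 150, 1550]);
translate([150, 0, 350]) cube([250, 150, 150]);
translate([150, 0, 700]) cube([250, 150, 150]);
translate([150, 0, 1050]) cube([250, 150, 150]);
translate([400, 0, 0]) cube([150, 150, 1550]);


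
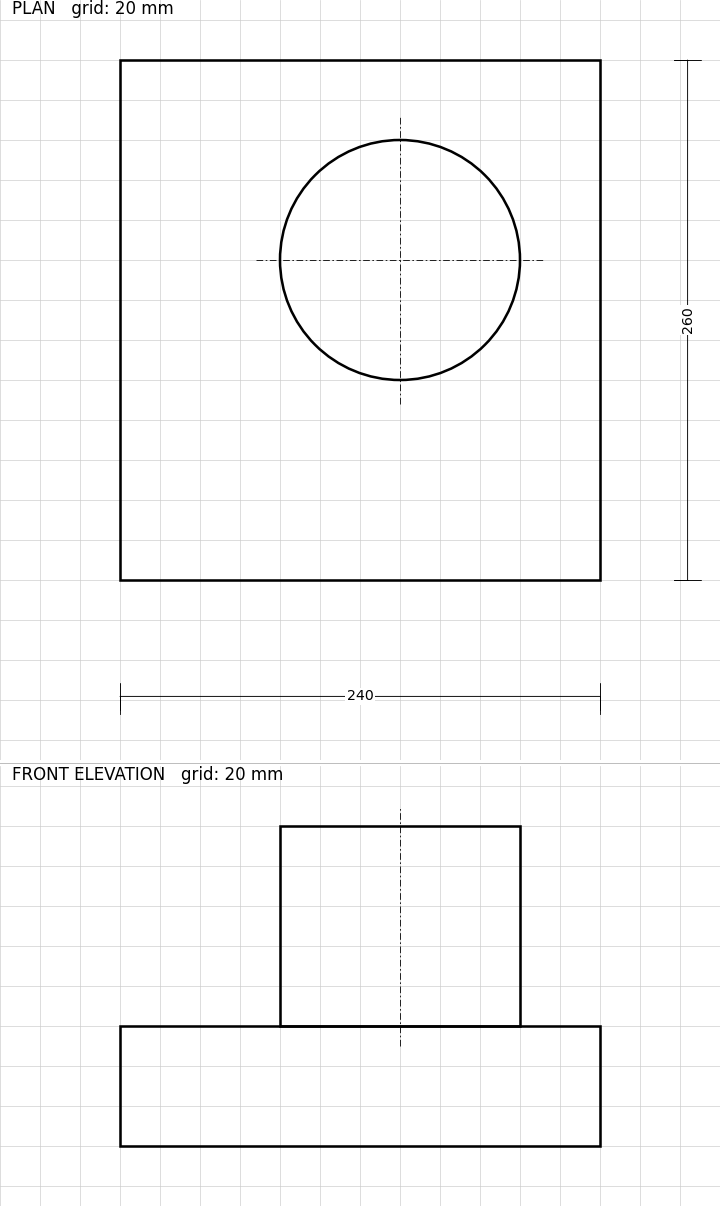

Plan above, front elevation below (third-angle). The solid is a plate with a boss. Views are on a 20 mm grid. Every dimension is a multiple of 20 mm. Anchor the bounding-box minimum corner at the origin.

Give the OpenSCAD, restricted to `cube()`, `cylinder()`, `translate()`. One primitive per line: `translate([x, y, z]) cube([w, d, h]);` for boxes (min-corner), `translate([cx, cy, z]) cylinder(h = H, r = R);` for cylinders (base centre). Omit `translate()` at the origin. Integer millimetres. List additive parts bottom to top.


cube([240, 260, 60]);
translate([140, 160, 60]) cylinder(h = 100, r = 60);
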